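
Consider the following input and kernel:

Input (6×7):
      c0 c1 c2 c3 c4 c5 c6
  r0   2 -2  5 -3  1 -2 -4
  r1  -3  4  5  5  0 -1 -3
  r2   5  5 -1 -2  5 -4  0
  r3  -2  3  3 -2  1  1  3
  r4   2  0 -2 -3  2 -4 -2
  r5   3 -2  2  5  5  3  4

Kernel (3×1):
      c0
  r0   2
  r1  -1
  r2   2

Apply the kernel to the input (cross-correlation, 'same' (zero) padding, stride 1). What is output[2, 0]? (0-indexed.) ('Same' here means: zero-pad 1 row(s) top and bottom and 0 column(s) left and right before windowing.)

-15

The receptive field on the zero-padded input at this output position is [-3 / 5 / -2]. Elementwise product with the kernel and sum: -3·2 + 5·-1 + -2·2.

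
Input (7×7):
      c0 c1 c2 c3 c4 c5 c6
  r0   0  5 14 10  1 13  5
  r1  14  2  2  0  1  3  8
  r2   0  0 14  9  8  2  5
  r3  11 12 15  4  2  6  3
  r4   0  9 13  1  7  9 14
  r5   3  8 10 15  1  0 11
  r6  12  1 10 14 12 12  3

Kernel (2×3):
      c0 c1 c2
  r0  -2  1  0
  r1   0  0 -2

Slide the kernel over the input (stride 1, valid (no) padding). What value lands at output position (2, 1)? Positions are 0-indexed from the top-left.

6

The receptive field on the input at this output position is [0 14 9 / 12 15 4]. Elementwise product with the kernel and sum: 0·-2 + 14·1 + 4·-2.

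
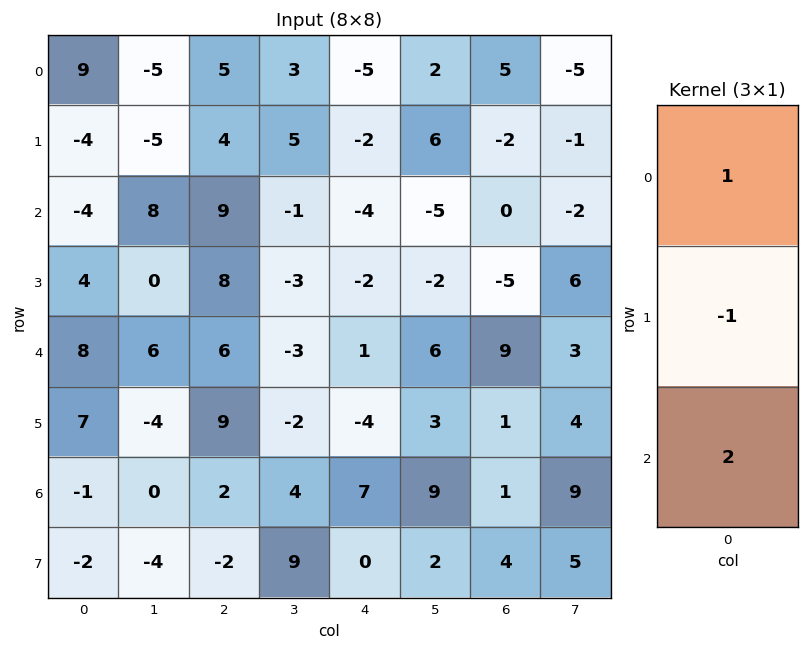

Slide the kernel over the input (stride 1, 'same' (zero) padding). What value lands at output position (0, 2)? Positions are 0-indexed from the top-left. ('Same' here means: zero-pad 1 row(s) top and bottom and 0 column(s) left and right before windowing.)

The receptive field on the zero-padded input at this output position is [0 / 5 / 4]. Elementwise product with the kernel and sum: 0·1 + 5·-1 + 4·2.

3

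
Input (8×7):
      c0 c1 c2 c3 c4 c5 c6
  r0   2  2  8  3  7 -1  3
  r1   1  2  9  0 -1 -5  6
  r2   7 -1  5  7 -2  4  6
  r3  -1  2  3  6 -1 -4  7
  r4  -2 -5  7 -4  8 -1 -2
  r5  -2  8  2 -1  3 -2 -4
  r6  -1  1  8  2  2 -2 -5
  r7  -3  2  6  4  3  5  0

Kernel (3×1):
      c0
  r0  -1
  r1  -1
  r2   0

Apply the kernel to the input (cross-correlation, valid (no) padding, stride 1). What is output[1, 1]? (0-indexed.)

The receptive field on the input at this output position is [2 / -1 / 2]. Elementwise product with the kernel and sum: 2·-1 + -1·-1.

-1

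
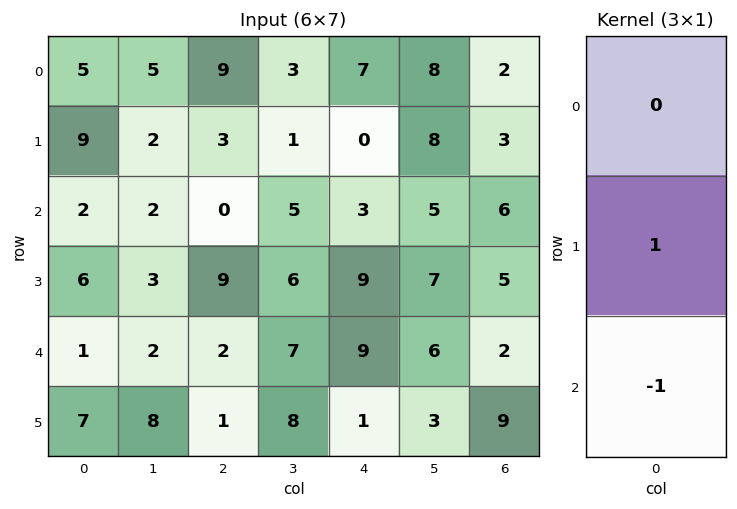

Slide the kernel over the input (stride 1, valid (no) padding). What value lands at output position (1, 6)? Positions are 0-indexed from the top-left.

The receptive field on the input at this output position is [3 / 6 / 5]. Elementwise product with the kernel and sum: 6·1 + 5·-1.

1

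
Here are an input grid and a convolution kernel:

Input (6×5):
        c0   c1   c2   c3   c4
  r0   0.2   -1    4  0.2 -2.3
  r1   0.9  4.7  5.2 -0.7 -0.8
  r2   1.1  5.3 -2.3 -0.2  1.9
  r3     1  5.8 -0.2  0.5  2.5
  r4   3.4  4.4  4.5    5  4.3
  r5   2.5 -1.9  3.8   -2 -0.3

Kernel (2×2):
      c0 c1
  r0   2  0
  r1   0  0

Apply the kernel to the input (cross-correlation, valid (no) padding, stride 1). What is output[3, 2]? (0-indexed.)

-0.4

The receptive field on the input at this output position is [-0.2 0.5 / 4.5 5]. Elementwise product with the kernel and sum: -0.2·2.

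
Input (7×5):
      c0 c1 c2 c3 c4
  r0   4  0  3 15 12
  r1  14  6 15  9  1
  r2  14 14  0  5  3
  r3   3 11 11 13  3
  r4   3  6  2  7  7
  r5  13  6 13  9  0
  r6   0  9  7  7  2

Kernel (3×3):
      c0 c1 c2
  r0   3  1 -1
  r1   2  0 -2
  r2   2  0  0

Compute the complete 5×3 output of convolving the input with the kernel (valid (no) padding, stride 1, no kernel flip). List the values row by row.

Output[0,0]: The receptive field on the input at this output position is [4 0 3 / 14 6 15 / 14 14 0]. Elementwise product with the kernel and sum: 4·3 + 0·1 + 3·-1 + 14·2 + 15·-2 + 14·2.

35 10 40
67 64 69
46 45 22
37 41 59
13 25 46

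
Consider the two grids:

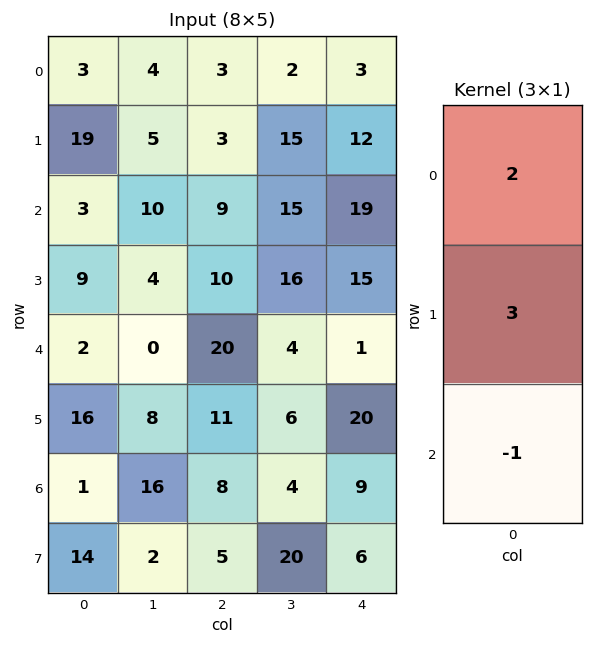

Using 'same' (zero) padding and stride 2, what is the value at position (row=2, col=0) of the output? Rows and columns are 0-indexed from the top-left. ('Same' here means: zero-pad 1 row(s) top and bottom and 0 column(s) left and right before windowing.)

The receptive field on the zero-padded input at this output position is [9 / 2 / 16]. Elementwise product with the kernel and sum: 9·2 + 2·3 + 16·-1.

8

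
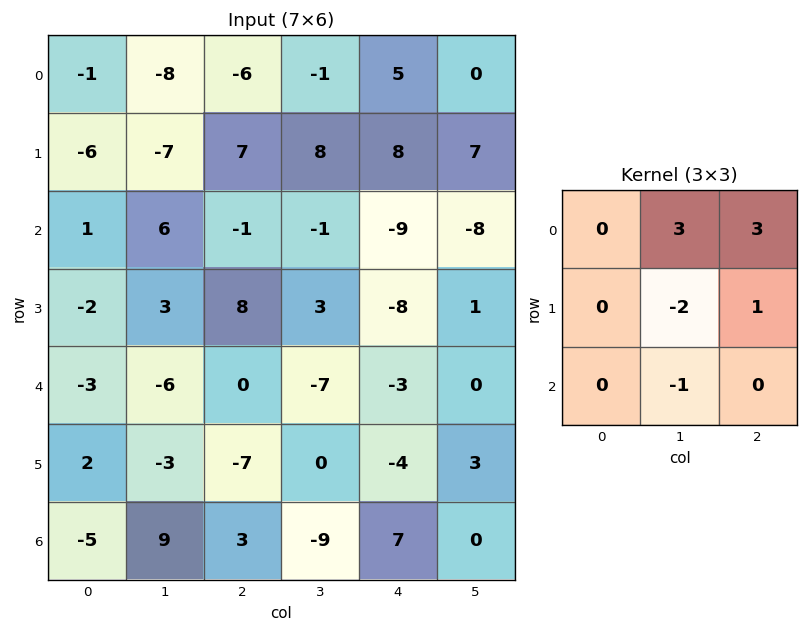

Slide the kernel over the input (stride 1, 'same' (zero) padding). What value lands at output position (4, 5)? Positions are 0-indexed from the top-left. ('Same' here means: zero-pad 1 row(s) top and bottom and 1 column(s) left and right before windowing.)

The receptive field on the zero-padded input at this output position is [-8 1 0 / -3 0 0 / -4 3 0]. Elementwise product with the kernel and sum: 1·3 + 0·3 + 0·-2 + 0·1 + 3·-1.

0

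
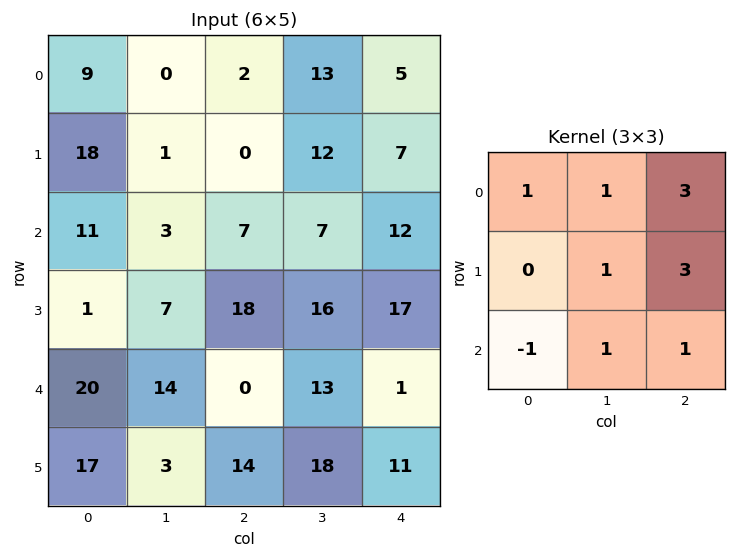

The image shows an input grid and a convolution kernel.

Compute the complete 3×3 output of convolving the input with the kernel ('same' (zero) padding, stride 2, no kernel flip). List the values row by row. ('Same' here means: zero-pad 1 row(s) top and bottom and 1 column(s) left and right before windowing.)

28 52 0
49 92 32
104 141 27

Output[0,0]: The receptive field on the zero-padded input at this output position is [0 0 0 / 0 9 0 / 0 18 1]. Elementwise product with the kernel and sum: 0·1 + 0·1 + 0·3 + 9·1 + 0·3 + 0·-1 + 18·1 + 1·1.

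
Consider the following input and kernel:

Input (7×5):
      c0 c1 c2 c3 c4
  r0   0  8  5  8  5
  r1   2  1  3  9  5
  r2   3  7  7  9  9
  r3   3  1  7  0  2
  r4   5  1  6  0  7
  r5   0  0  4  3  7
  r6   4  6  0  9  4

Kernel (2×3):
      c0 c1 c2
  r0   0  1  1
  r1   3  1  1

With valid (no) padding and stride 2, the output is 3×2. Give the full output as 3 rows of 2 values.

Output[0,0]: The receptive field on the input at this output position is [0 8 5 / 2 1 3]. Elementwise product with the kernel and sum: 8·1 + 5·1 + 2·3 + 1·1 + 3·1.

23 36
31 41
11 29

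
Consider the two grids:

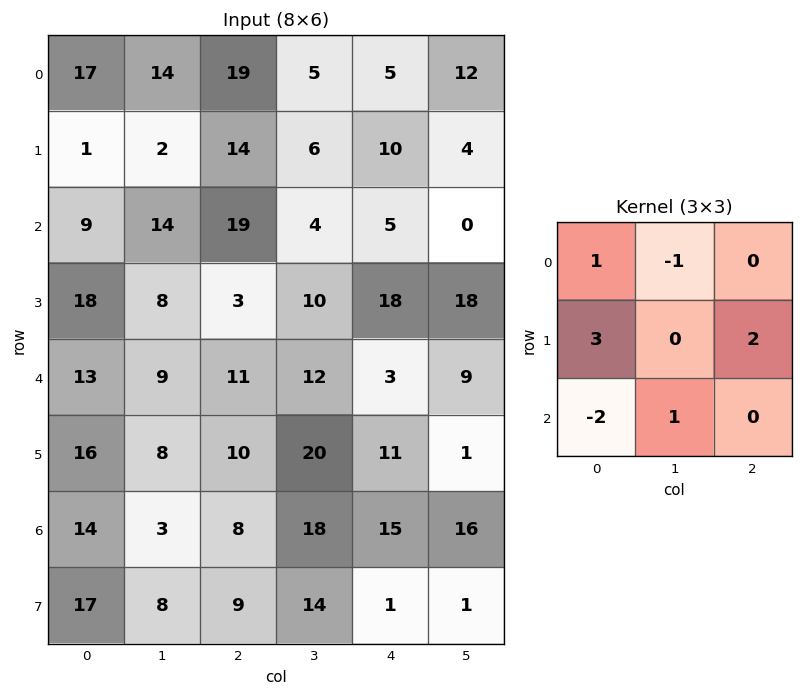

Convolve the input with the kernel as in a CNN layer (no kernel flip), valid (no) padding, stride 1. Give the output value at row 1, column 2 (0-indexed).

79

The receptive field on the input at this output position is [14 6 10 / 19 4 5 / 3 10 18]. Elementwise product with the kernel and sum: 14·1 + 6·-1 + 19·3 + 5·2 + 3·-2 + 10·1.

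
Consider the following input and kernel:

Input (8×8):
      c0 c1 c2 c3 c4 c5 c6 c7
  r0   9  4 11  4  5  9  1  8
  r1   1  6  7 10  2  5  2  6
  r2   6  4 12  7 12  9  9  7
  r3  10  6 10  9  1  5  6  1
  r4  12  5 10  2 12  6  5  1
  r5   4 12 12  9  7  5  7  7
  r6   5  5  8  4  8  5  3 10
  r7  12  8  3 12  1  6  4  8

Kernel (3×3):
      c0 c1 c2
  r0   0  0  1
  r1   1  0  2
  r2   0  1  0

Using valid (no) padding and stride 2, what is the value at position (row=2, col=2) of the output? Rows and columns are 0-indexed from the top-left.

31

The receptive field on the input at this output position is [12 6 5 / 7 5 7 / 8 5 3]. Elementwise product with the kernel and sum: 5·1 + 7·1 + 7·2 + 5·1.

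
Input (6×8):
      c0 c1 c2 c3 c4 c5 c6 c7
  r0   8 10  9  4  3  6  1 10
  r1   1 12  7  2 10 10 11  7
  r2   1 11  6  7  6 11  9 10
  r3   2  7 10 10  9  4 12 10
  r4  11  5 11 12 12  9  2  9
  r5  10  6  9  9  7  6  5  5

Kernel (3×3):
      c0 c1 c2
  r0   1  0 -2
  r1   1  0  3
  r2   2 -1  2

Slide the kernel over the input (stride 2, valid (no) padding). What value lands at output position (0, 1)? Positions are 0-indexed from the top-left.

57

The receptive field on the input at this output position is [9 4 3 / 7 2 10 / 6 7 6]. Elementwise product with the kernel and sum: 9·1 + 3·-2 + 7·1 + 10·3 + 6·2 + 7·-1 + 6·2.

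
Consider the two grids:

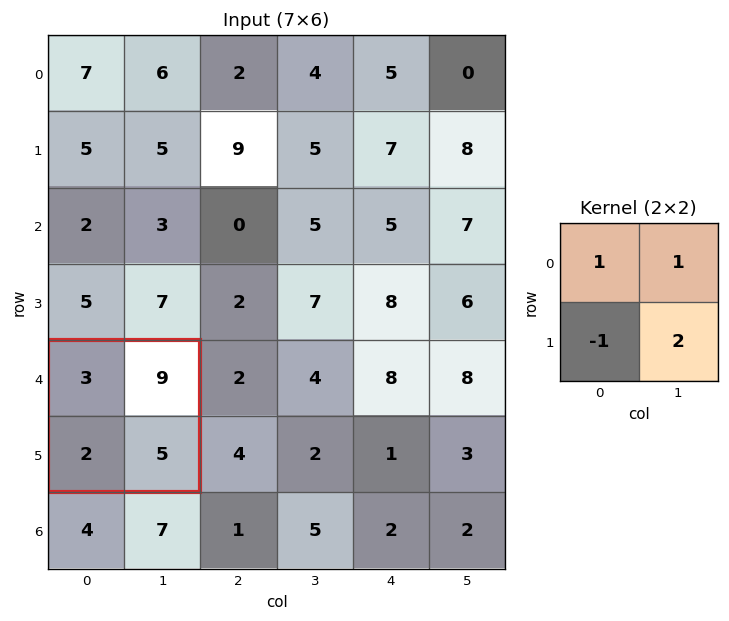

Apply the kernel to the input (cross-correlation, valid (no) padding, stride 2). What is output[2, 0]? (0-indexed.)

The receptive field on the input at this output position is [3 9 / 2 5]. Elementwise product with the kernel and sum: 3·1 + 9·1 + 2·-1 + 5·2.

20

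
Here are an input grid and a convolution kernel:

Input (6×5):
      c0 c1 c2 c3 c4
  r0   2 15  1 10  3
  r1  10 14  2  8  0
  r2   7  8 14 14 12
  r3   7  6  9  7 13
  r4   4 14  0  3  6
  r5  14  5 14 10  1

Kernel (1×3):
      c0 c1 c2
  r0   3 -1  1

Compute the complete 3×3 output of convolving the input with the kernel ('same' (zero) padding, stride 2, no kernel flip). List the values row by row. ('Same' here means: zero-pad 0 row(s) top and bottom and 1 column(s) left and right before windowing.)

Output[0,0]: The receptive field on the zero-padded input at this output position is [0 2 15]. Elementwise product with the kernel and sum: 0·3 + 2·-1 + 15·1.

13 54 27
1 24 30
10 45 3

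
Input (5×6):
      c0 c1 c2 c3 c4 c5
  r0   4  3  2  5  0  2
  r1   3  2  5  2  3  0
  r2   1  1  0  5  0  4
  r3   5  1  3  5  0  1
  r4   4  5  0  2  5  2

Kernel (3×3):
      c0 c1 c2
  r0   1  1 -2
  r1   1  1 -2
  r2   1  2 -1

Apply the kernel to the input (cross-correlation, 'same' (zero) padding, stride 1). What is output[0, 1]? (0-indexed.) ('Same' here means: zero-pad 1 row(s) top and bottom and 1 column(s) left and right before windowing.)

The receptive field on the zero-padded input at this output position is [0 0 0 / 4 3 2 / 3 2 5]. Elementwise product with the kernel and sum: 0·1 + 0·1 + 0·-2 + 4·1 + 3·1 + 2·-2 + 3·1 + 2·2 + 5·-1.

5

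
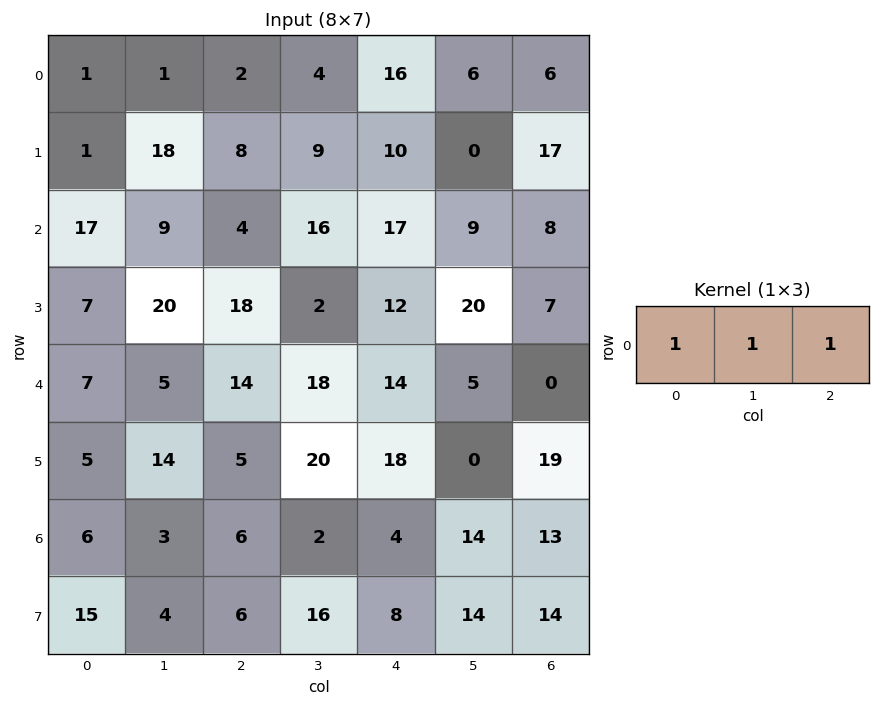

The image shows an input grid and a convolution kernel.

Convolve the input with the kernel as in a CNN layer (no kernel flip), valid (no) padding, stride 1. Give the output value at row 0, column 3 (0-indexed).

The receptive field on the input at this output position is [4 16 6]. Elementwise product with the kernel and sum: 4·1 + 16·1 + 6·1.

26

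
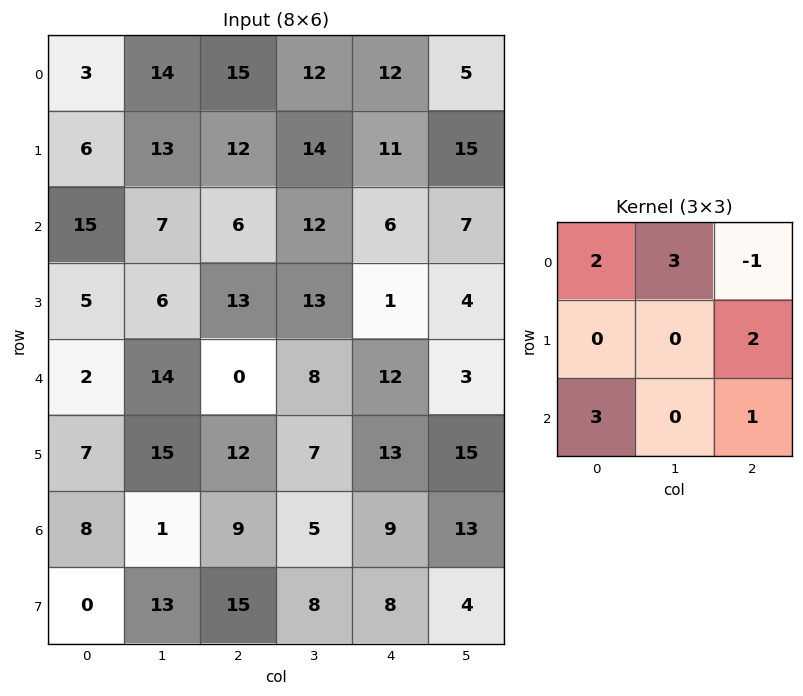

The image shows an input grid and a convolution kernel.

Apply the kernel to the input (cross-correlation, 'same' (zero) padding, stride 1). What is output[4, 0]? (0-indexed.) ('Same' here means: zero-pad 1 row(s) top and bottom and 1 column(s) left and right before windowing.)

The receptive field on the zero-padded input at this output position is [0 5 6 / 0 2 14 / 0 7 15]. Elementwise product with the kernel and sum: 0·2 + 5·3 + 6·-1 + 14·2 + 0·3 + 15·1.

52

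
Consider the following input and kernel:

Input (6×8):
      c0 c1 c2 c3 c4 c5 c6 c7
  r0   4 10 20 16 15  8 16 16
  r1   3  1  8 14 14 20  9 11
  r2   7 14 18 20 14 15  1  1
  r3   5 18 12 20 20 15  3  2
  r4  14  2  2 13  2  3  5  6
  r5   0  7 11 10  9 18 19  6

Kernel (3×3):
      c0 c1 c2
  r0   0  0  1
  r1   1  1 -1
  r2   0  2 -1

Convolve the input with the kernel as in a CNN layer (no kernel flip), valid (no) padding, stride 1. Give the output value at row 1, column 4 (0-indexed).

The receptive field on the input at this output position is [14 20 9 / 14 15 1 / 20 15 3]. Elementwise product with the kernel and sum: 9·1 + 14·1 + 15·1 + 1·-1 + 15·2 + 3·-1.

64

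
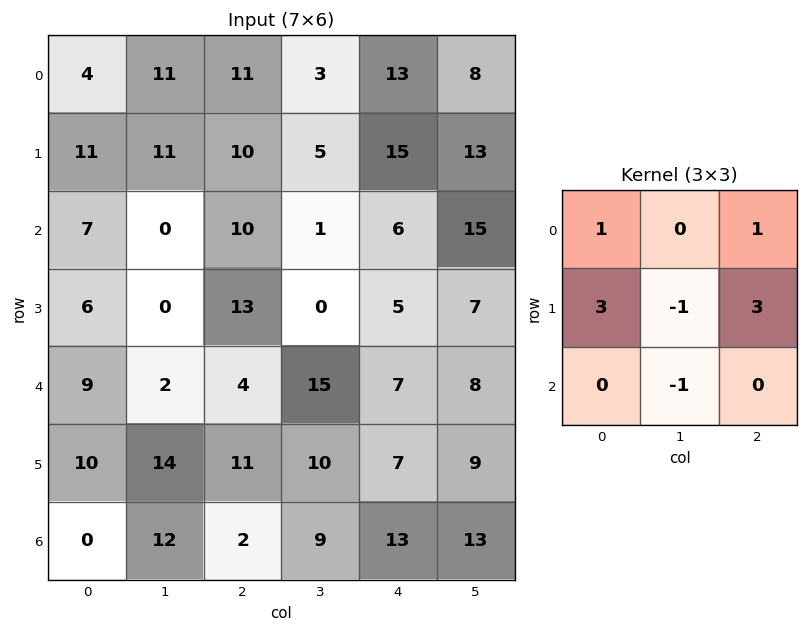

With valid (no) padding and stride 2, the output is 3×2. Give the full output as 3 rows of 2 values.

Output[0,0]: The receptive field on the input at this output position is [4 11 11 / 11 11 10 / 7 0 10]. Elementwise product with the kernel and sum: 4·1 + 11·1 + 11·3 + 11·-1 + 10·3 + 0·-1.
Output[0,1]: The receptive field on the input at this output position is [11 3 13 / 10 5 15 / 10 1 6]. Elementwise product with the kernel and sum: 11·1 + 13·1 + 10·3 + 5·-1 + 15·3 + 1·-1.

67 93
72 55
50 46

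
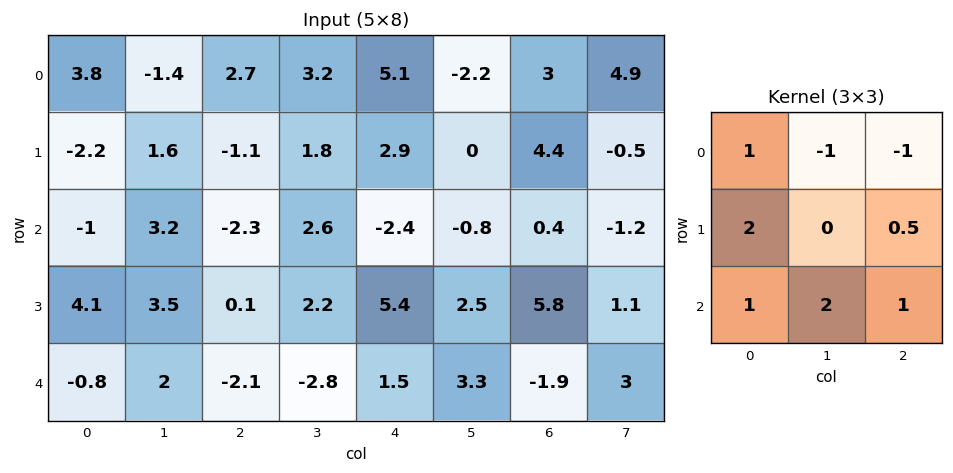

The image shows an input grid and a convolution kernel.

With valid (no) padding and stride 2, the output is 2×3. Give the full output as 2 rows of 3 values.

0.65 -5.85 8.7
7.45 -5.8 17.9

Output[0,0]: The receptive field on the input at this output position is [3.8 -1.4 2.7 / -2.2 1.6 -1.1 / -1 3.2 -2.3]. Elementwise product with the kernel and sum: 3.8·1 + -1.4·-1 + 2.7·-1 + -2.2·2 + -1.1·0.5 + -1·1 + 3.2·2 + -2.3·1.
Output[0,1]: The receptive field on the input at this output position is [2.7 3.2 5.1 / -1.1 1.8 2.9 / -2.3 2.6 -2.4]. Elementwise product with the kernel and sum: 2.7·1 + 3.2·-1 + 5.1·-1 + -1.1·2 + 2.9·0.5 + -2.3·1 + 2.6·2 + -2.4·1.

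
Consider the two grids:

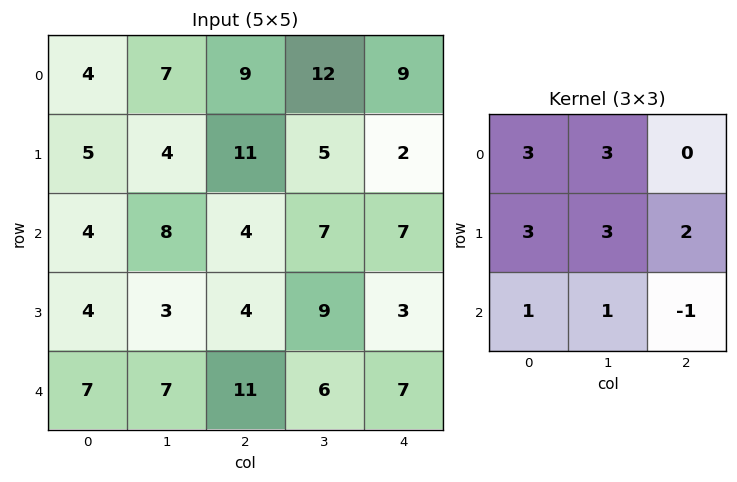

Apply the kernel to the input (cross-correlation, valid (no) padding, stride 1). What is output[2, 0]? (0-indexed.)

The receptive field on the input at this output position is [4 8 4 / 4 3 4 / 7 7 11]. Elementwise product with the kernel and sum: 4·3 + 8·3 + 4·3 + 3·3 + 4·2 + 7·1 + 7·1 + 11·-1.

68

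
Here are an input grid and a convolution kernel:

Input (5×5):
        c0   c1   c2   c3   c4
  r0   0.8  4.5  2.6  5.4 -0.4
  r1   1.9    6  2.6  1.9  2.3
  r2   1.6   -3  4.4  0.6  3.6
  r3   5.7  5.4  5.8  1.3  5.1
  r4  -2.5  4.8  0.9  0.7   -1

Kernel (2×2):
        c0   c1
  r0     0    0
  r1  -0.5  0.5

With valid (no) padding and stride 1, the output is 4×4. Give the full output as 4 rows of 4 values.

Output[0,0]: The receptive field on the input at this output position is [0.8 4.5 / 1.9 6]. Elementwise product with the kernel and sum: 1.9·-0.5 + 6·0.5.
Output[0,1]: The receptive field on the input at this output position is [4.5 2.6 / 6 2.6]. Elementwise product with the kernel and sum: 6·-0.5 + 2.6·0.5.

2.05 -1.7 -0.35 0.2
-2.3 3.7 -1.9 1.5
-0.15 0.2 -2.25 1.9
3.65 -1.95 -0.1 -0.85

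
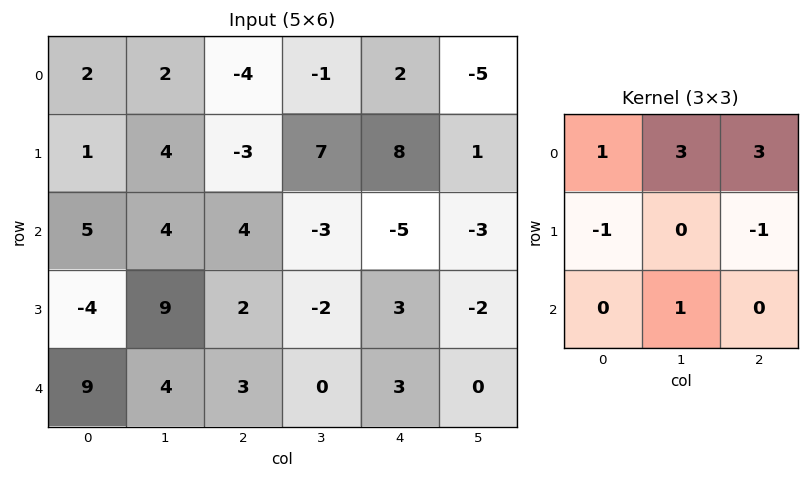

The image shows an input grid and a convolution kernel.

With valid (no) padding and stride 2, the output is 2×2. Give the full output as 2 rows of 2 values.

2 -9
35 -25

Output[0,0]: The receptive field on the input at this output position is [2 2 -4 / 1 4 -3 / 5 4 4]. Elementwise product with the kernel and sum: 2·1 + 2·3 + -4·3 + 1·-1 + -3·-1 + 4·1.
Output[0,1]: The receptive field on the input at this output position is [-4 -1 2 / -3 7 8 / 4 -3 -5]. Elementwise product with the kernel and sum: -4·1 + -1·3 + 2·3 + -3·-1 + 8·-1 + -3·1.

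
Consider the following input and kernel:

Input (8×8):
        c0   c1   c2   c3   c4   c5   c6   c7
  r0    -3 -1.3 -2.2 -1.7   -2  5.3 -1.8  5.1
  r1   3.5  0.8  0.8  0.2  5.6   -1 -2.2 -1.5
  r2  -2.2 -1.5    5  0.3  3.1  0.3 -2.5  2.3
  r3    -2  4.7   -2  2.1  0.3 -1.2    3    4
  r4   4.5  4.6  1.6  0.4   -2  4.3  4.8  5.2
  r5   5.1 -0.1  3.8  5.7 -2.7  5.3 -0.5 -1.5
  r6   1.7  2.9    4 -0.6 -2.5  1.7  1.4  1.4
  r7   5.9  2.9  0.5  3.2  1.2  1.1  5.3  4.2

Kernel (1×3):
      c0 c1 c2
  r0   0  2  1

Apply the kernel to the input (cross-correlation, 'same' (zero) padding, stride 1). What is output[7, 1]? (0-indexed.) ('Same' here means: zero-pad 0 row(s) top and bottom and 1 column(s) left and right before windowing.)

6.3

The receptive field on the zero-padded input at this output position is [5.9 2.9 0.5]. Elementwise product with the kernel and sum: 2.9·2 + 0.5·1.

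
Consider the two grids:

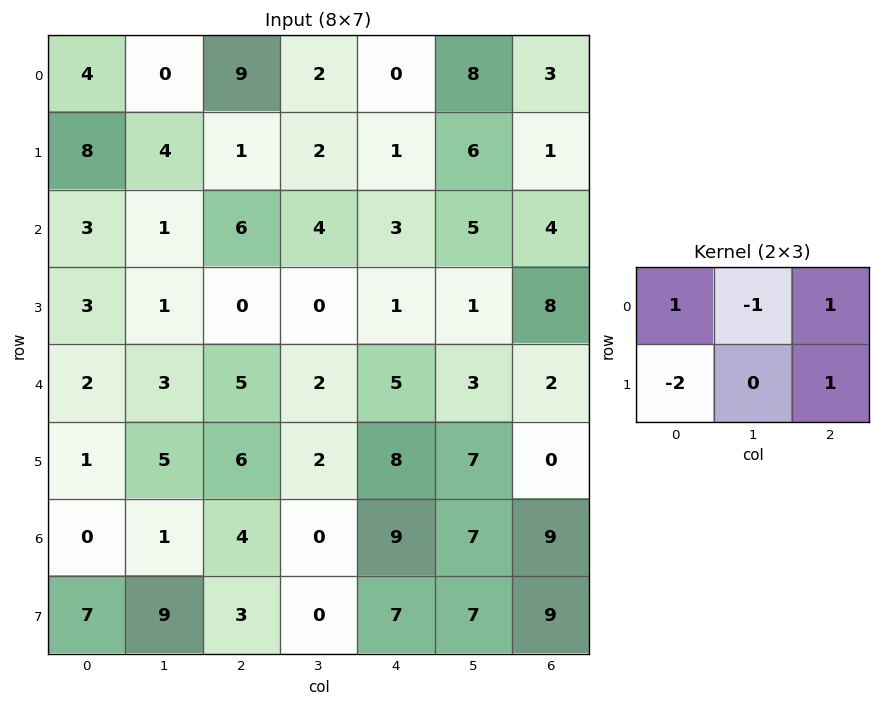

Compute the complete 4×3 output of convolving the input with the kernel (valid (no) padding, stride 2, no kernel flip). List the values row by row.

-2 6 -6
2 6 8
8 4 -12
-8 14 6

Output[0,0]: The receptive field on the input at this output position is [4 0 9 / 8 4 1]. Elementwise product with the kernel and sum: 4·1 + 0·-1 + 9·1 + 8·-2 + 1·1.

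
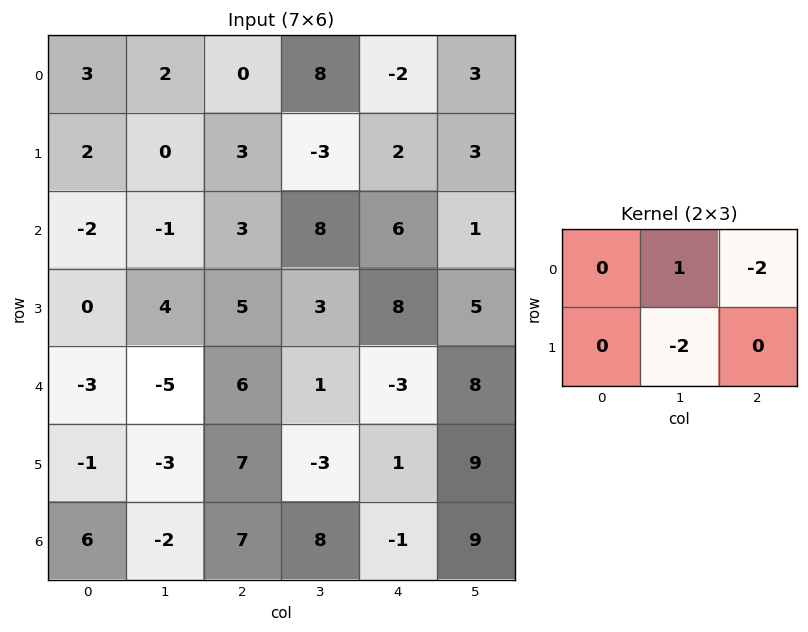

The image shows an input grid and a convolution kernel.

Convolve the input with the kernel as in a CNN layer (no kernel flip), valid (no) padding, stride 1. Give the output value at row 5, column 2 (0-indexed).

-21

The receptive field on the input at this output position is [7 -3 1 / 7 8 -1]. Elementwise product with the kernel and sum: -3·1 + 1·-2 + 8·-2.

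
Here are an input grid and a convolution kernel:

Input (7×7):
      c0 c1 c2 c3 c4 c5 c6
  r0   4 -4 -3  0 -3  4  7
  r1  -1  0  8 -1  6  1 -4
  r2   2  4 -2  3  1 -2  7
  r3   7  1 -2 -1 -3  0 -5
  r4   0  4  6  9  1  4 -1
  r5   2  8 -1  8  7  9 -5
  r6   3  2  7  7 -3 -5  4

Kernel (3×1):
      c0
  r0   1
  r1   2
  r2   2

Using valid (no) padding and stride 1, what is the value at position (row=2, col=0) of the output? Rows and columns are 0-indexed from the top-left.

The receptive field on the input at this output position is [2 / 7 / 0]. Elementwise product with the kernel and sum: 2·1 + 7·2 + 0·2.

16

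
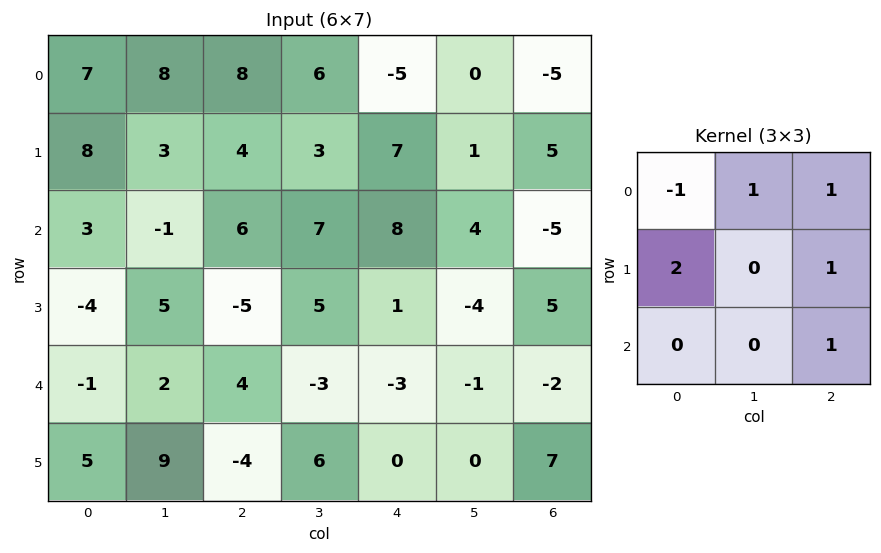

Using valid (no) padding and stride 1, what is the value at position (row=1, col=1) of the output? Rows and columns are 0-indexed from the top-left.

The receptive field on the input at this output position is [3 4 3 / -1 6 7 / 5 -5 5]. Elementwise product with the kernel and sum: 3·-1 + 4·1 + 3·1 + -1·2 + 7·1 + 5·1.

14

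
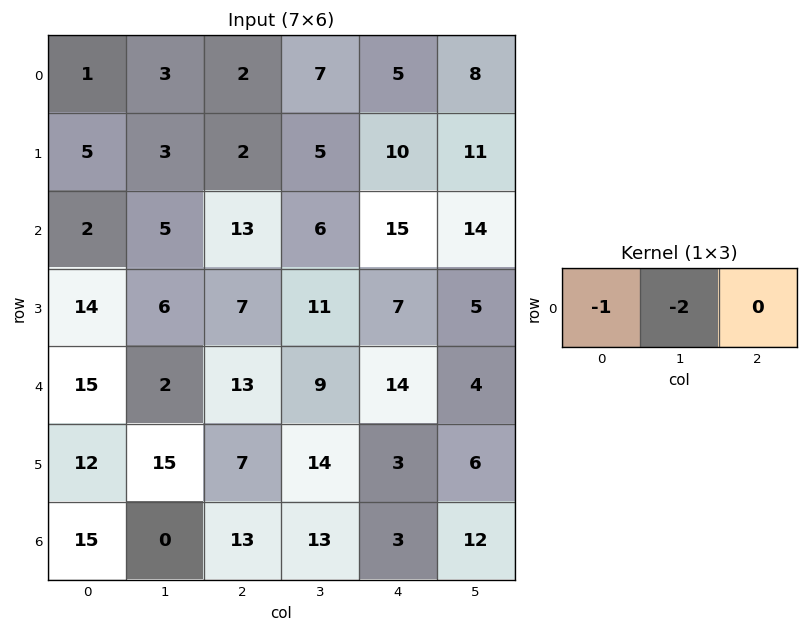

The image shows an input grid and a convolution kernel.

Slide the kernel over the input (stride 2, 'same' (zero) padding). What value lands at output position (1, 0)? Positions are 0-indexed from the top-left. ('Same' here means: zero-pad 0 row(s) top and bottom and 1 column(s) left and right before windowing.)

The receptive field on the zero-padded input at this output position is [0 2 5]. Elementwise product with the kernel and sum: 0·-1 + 2·-2.

-4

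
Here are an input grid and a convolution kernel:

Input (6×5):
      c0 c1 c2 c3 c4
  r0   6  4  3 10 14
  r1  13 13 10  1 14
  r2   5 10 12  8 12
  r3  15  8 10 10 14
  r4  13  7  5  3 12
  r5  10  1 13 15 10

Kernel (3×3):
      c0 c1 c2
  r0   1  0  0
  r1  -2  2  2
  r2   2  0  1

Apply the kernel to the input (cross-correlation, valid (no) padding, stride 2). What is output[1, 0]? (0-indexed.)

42

The receptive field on the input at this output position is [5 10 12 / 15 8 10 / 13 7 5]. Elementwise product with the kernel and sum: 5·1 + 15·-2 + 8·2 + 10·2 + 13·2 + 5·1.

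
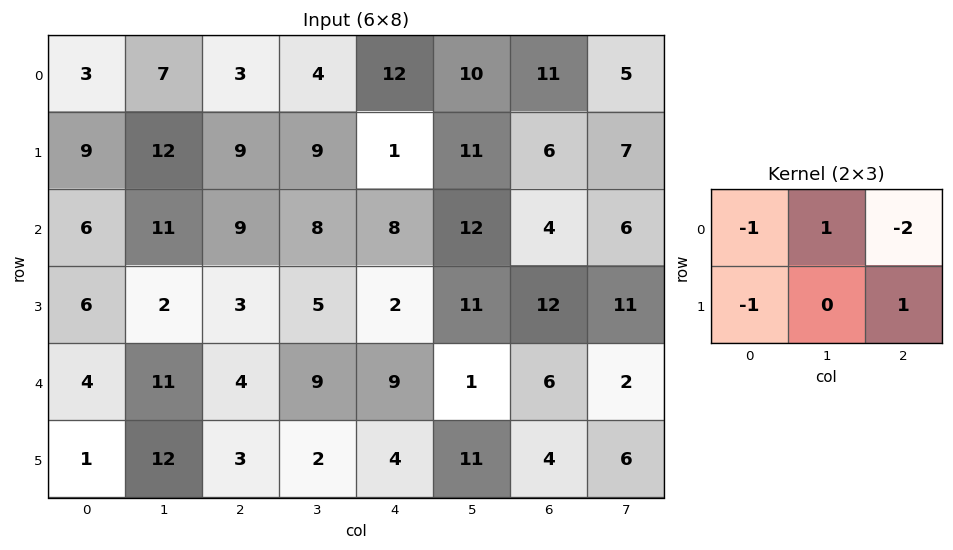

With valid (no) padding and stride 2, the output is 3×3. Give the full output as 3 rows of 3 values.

Output[0,0]: The receptive field on the input at this output position is [3 7 3 / 9 12 9]. Elementwise product with the kernel and sum: 3·-1 + 7·1 + 3·-2 + 9·-1 + 9·1.

-2 -31 -19
-16 -18 6
1 -12 -20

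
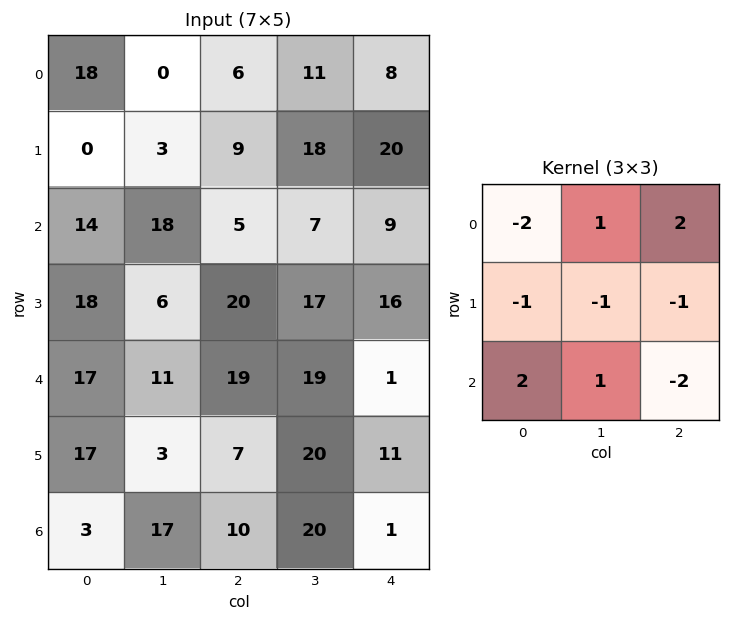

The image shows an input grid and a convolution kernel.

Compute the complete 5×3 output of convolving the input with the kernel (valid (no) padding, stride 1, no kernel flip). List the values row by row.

0 25 -33
-14 7 44
-37 -57 17
-14 -34 -18
-9 9 -17

Output[0,0]: The receptive field on the input at this output position is [18 0 6 / 0 3 9 / 14 18 5]. Elementwise product with the kernel and sum: 18·-2 + 0·1 + 6·2 + 0·-1 + 3·-1 + 9·-1 + 14·2 + 18·1 + 5·-2.
Output[0,1]: The receptive field on the input at this output position is [0 6 11 / 3 9 18 / 18 5 7]. Elementwise product with the kernel and sum: 0·-2 + 6·1 + 11·2 + 3·-1 + 9·-1 + 18·-1 + 18·2 + 5·1 + 7·-2.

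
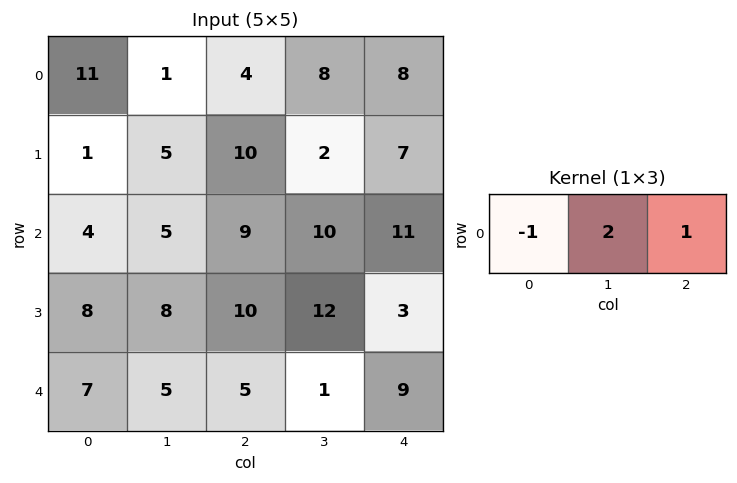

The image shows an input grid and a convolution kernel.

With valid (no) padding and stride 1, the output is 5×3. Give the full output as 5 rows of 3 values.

Output[0,0]: The receptive field on the input at this output position is [11 1 4]. Elementwise product with the kernel and sum: 11·-1 + 1·2 + 4·1.

-5 15 20
19 17 1
15 23 22
18 24 17
8 6 6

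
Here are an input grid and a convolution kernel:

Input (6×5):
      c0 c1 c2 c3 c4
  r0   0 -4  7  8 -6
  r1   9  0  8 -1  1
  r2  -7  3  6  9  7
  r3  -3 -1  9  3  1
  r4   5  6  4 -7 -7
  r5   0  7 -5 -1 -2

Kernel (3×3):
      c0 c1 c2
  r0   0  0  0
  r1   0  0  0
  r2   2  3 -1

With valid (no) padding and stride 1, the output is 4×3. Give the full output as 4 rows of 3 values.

Output[0,0]: The receptive field on the input at this output position is [0 -4 7 / 9 0 8 / -7 3 6]. Elementwise product with the kernel and sum: -7·2 + 3·3 + 6·-1.
Output[0,1]: The receptive field on the input at this output position is [-4 7 8 / 0 8 -1 / 3 6 9]. Elementwise product with the kernel and sum: 3·2 + 6·3 + 9·-1.

-11 15 32
-18 22 26
24 31 -6
26 0 -11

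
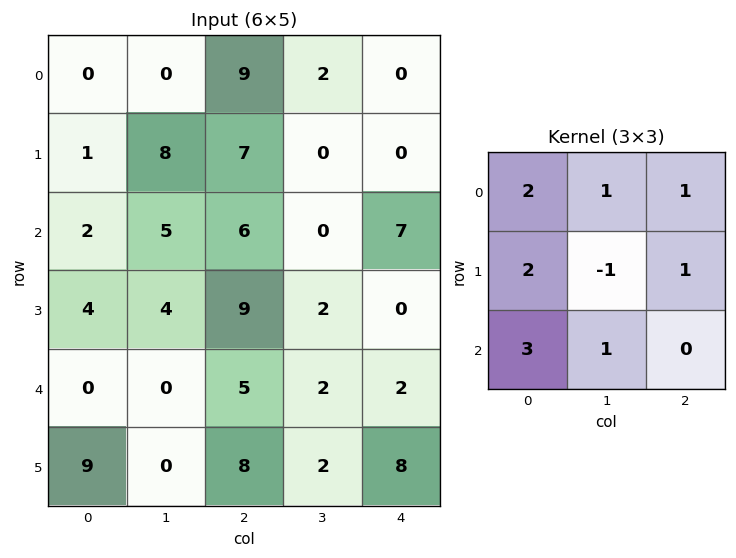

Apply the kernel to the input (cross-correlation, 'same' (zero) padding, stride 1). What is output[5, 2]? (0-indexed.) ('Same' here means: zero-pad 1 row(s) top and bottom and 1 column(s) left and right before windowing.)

1

The receptive field on the zero-padded input at this output position is [0 5 2 / 0 8 2 / 0 0 0]. Elementwise product with the kernel and sum: 0·2 + 5·1 + 2·1 + 0·2 + 8·-1 + 2·1 + 0·3 + 0·1.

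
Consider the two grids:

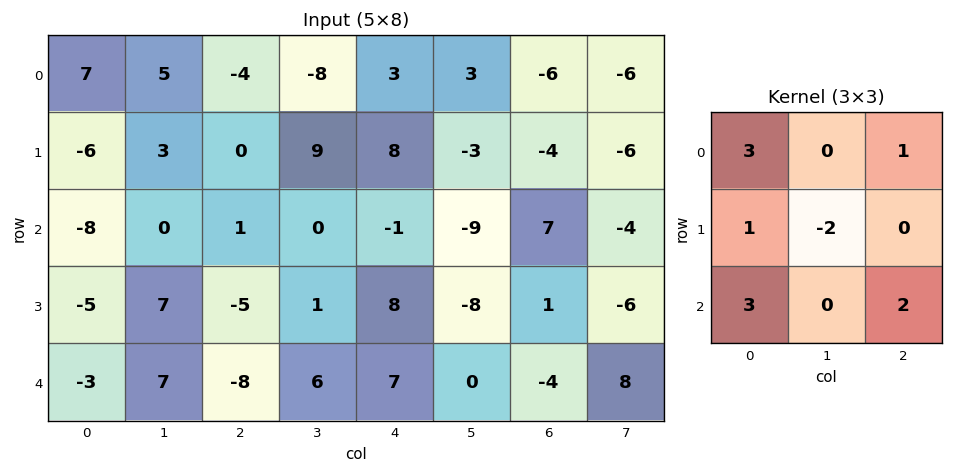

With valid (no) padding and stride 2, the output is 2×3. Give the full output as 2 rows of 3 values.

-17 -26 28
-67 -15 41

Output[0,0]: The receptive field on the input at this output position is [7 5 -4 / -6 3 0 / -8 0 1]. Elementwise product with the kernel and sum: 7·3 + -4·1 + -6·1 + 3·-2 + -8·3 + 1·2.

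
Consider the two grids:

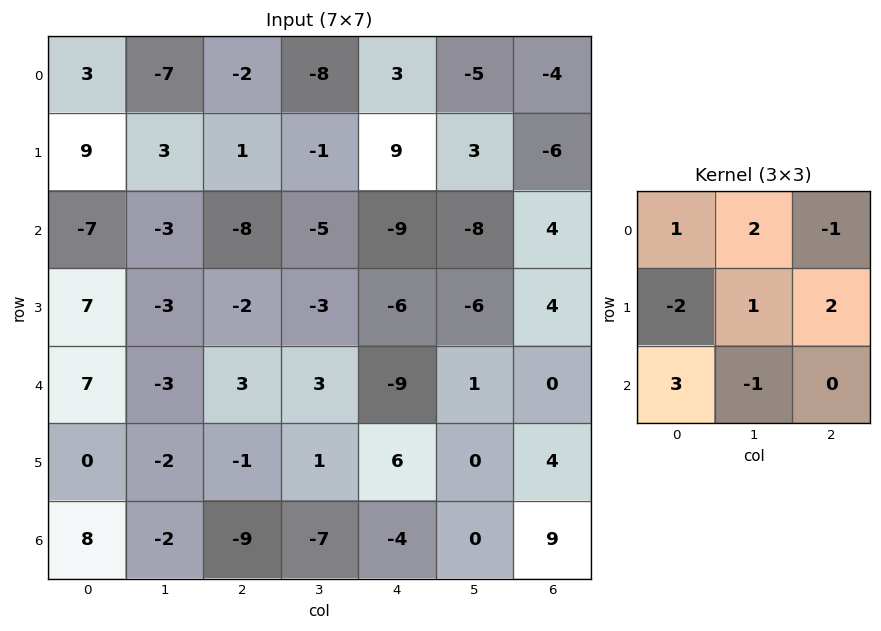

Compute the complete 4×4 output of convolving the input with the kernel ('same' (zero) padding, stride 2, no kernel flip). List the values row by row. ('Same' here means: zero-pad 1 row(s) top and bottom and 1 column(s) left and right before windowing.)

Output[0,0]: The receptive field on the zero-padded input at this output position is [0 0 0 / 0 3 -7 / 0 9 3]. Elementwise product with the kernel and sum: 0·1 + 0·2 + 0·-1 + 0·-2 + 3·1 + -7·2 + 0·3 + 9·-1.
Output[0,1]: The receptive field on the zero-padded input at this output position is [0 0 0 / -7 -2 -8 / 3 1 -1]. Elementwise product with the kernel and sum: 0·1 + 0·2 + 0·-1 + -7·-2 + -2·1 + -8·2 + 3·3 + 1·-1.

-20 4 -3 21
-5 -13 -4 -11
18 6 -25 -4
6 -24 23 17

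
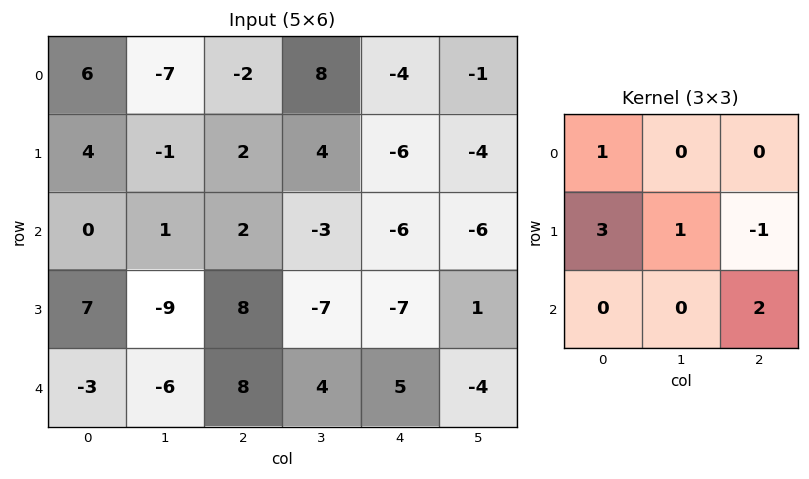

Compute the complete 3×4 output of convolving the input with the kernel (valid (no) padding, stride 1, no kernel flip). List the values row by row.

19 -18 2 6
19 -7 -3 -3
20 -3 36 -40

Output[0,0]: The receptive field on the input at this output position is [6 -7 -2 / 4 -1 2 / 0 1 2]. Elementwise product with the kernel and sum: 6·1 + 4·3 + -1·1 + 2·-1 + 2·2.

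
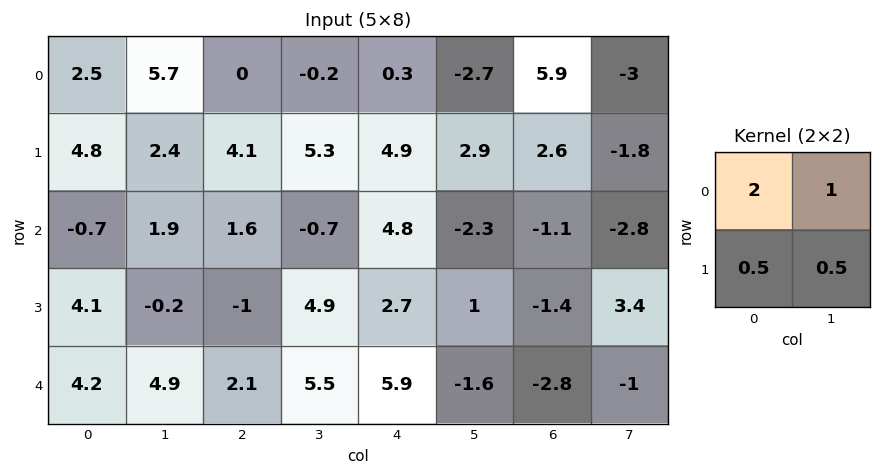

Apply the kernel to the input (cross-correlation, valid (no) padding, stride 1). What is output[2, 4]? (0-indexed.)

The receptive field on the input at this output position is [4.8 -2.3 / 2.7 1]. Elementwise product with the kernel and sum: 4.8·2 + -2.3·1 + 2.7·0.5 + 1·0.5.

9.15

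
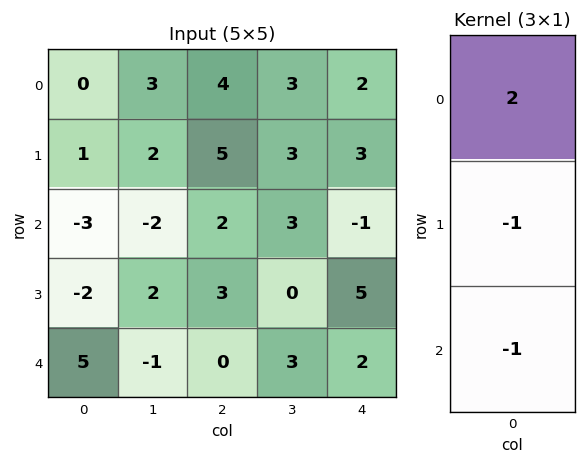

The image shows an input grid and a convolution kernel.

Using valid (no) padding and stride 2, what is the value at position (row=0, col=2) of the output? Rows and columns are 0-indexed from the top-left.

The receptive field on the input at this output position is [2 / 3 / -1]. Elementwise product with the kernel and sum: 2·2 + 3·-1 + -1·-1.

2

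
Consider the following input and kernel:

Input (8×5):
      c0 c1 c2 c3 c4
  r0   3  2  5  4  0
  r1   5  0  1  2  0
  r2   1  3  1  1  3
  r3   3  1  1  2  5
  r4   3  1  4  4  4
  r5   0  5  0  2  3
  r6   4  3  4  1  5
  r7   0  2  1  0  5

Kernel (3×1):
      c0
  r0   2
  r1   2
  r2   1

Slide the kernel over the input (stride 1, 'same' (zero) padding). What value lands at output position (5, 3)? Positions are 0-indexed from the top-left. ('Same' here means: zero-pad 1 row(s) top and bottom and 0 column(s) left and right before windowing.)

13

The receptive field on the zero-padded input at this output position is [4 / 2 / 1]. Elementwise product with the kernel and sum: 4·2 + 2·2 + 1·1.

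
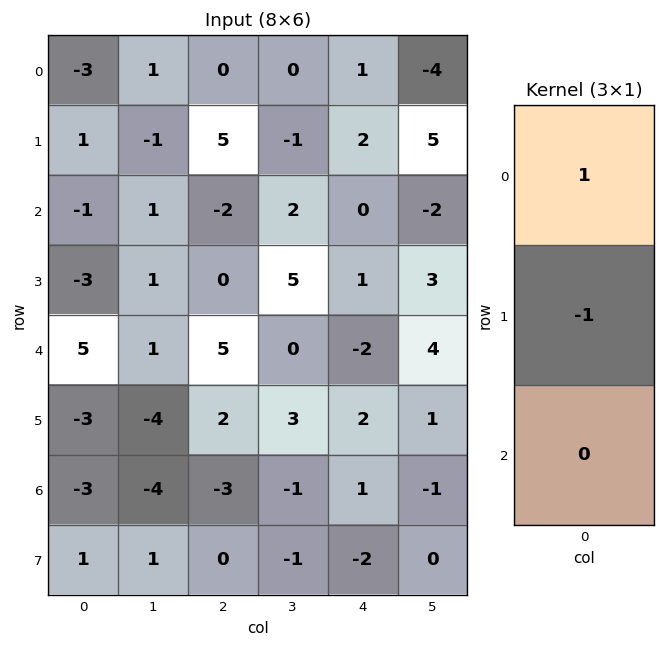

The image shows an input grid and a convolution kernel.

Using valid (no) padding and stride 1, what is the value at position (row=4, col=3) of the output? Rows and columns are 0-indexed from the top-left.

-3

The receptive field on the input at this output position is [0 / 3 / -1]. Elementwise product with the kernel and sum: 0·1 + 3·-1.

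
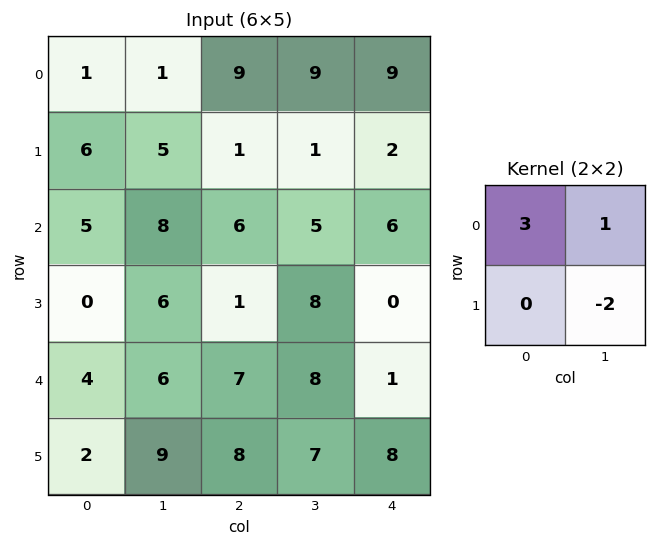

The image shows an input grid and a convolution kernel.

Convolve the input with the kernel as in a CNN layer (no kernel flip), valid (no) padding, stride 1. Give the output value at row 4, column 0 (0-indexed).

0

The receptive field on the input at this output position is [4 6 / 2 9]. Elementwise product with the kernel and sum: 4·3 + 6·1 + 9·-2.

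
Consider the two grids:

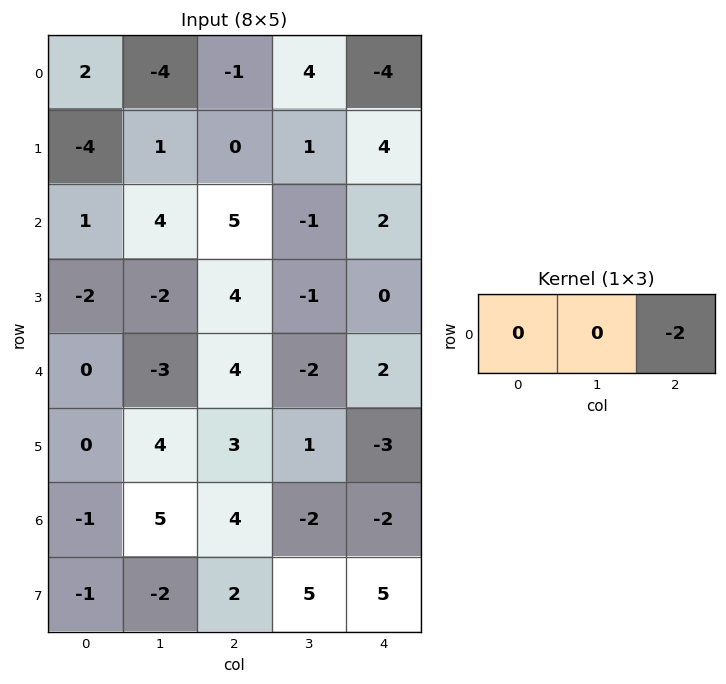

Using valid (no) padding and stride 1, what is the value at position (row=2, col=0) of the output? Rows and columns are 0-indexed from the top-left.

The receptive field on the input at this output position is [1 4 5]. Elementwise product with the kernel and sum: 5·-2.

-10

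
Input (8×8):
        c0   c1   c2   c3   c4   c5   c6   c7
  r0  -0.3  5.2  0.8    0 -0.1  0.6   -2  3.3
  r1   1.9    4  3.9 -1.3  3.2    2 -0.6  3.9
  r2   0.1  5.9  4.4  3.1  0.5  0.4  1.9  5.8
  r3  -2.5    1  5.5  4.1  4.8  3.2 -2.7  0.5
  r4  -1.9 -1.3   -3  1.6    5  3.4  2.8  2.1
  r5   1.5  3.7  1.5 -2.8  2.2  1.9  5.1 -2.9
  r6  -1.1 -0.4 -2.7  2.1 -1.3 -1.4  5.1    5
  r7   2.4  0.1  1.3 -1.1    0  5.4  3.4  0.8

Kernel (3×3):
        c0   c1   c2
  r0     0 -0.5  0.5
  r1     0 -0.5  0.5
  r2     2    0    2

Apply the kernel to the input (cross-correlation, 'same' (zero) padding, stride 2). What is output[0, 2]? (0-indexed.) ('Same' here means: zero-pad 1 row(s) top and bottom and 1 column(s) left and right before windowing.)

1.75

The receptive field on the zero-padded input at this output position is [0 0 0 / 0 -0.1 0.6 / -1.3 3.2 2]. Elementwise product with the kernel and sum: 0·-0.5 + 0·0.5 + -0.1·-0.5 + 0.6·0.5 + -1.3·2 + 2·2.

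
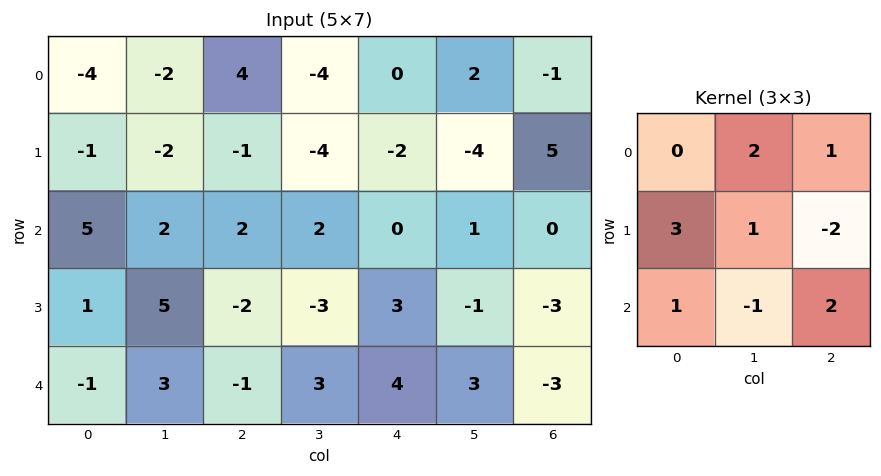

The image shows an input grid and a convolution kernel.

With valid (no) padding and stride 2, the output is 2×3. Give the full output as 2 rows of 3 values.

Output[0,0]: The receptive field on the input at this output position is [-4 -2 4 / -1 -2 -1 / 5 2 2]. Elementwise product with the kernel and sum: -2·2 + 4·1 + -1·3 + -2·1 + -1·-2 + 5·1 + 2·-1 + 2·2.

4 -11 -18
12 -7 11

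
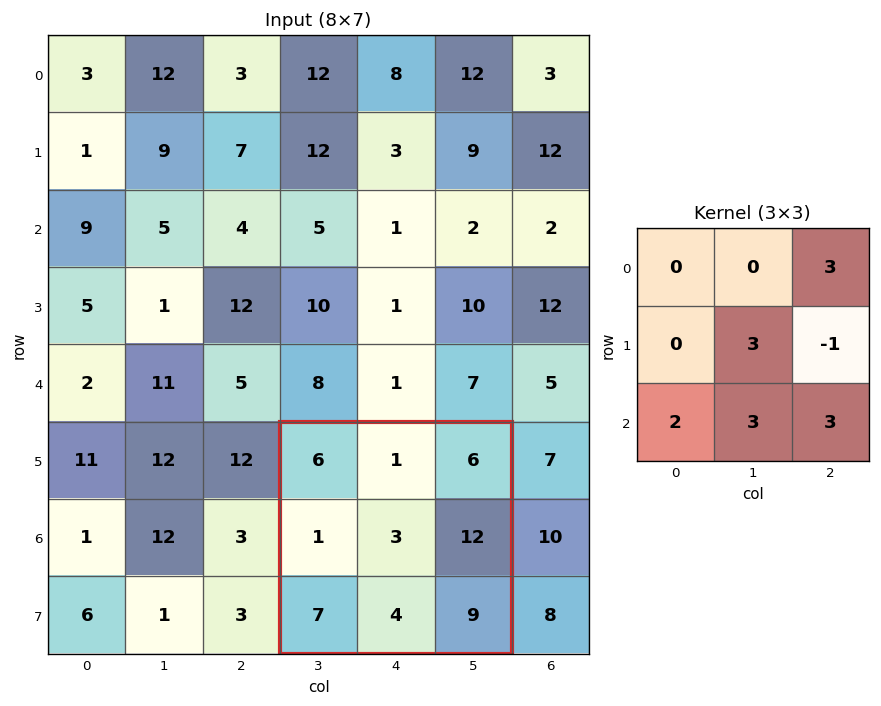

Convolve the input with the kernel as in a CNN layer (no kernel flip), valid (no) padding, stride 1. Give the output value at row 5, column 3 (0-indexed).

The receptive field on the input at this output position is [6 1 6 / 1 3 12 / 7 4 9]. Elementwise product with the kernel and sum: 6·3 + 3·3 + 12·-1 + 7·2 + 4·3 + 9·3.

68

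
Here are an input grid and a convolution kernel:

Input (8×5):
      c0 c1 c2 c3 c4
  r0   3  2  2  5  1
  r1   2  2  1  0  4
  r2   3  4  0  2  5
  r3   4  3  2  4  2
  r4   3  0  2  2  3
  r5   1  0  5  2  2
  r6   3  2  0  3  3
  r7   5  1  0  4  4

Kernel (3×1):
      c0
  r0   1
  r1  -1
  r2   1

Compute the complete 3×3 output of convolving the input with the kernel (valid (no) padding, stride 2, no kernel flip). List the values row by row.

4 1 2
2 0 6
5 -3 4

Output[0,0]: The receptive field on the input at this output position is [3 / 2 / 3]. Elementwise product with the kernel and sum: 3·1 + 2·-1 + 3·1.
Output[0,1]: The receptive field on the input at this output position is [2 / 1 / 0]. Elementwise product with the kernel and sum: 2·1 + 1·-1 + 0·1.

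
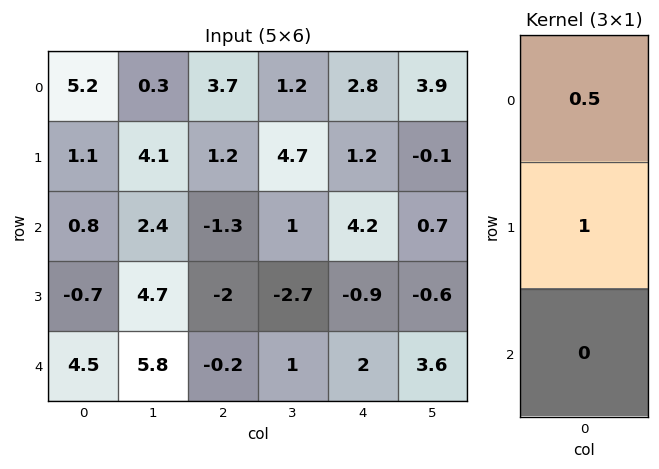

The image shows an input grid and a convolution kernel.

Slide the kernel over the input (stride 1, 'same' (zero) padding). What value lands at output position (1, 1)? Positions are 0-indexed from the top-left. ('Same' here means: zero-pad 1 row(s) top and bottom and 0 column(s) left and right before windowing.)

The receptive field on the zero-padded input at this output position is [0.3 / 4.1 / 2.4]. Elementwise product with the kernel and sum: 0.3·0.5 + 4.1·1.

4.25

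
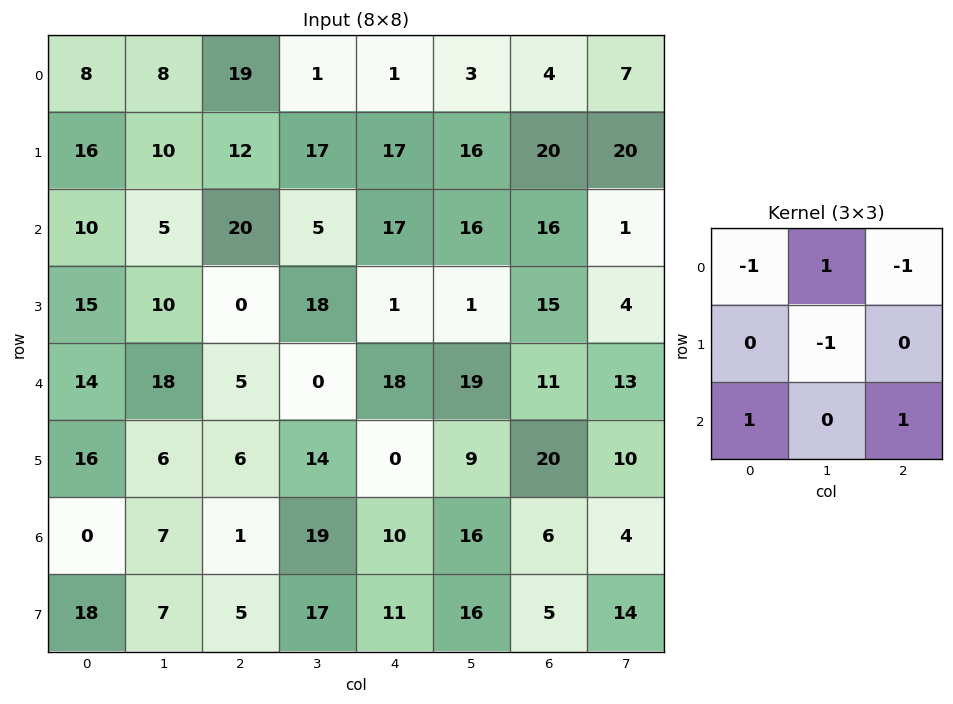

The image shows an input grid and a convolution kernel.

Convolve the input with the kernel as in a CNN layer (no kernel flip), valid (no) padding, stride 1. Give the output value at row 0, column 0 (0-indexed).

The receptive field on the input at this output position is [8 8 19 / 16 10 12 / 10 5 20]. Elementwise product with the kernel and sum: 8·-1 + 8·1 + 19·-1 + 10·-1 + 10·1 + 20·1.

1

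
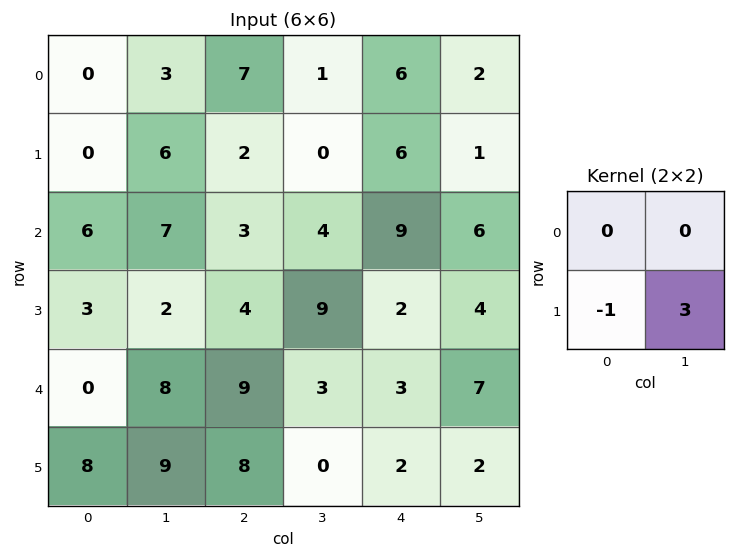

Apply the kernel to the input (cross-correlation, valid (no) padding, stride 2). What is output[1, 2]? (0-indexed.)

The receptive field on the input at this output position is [9 6 / 2 4]. Elementwise product with the kernel and sum: 2·-1 + 4·3.

10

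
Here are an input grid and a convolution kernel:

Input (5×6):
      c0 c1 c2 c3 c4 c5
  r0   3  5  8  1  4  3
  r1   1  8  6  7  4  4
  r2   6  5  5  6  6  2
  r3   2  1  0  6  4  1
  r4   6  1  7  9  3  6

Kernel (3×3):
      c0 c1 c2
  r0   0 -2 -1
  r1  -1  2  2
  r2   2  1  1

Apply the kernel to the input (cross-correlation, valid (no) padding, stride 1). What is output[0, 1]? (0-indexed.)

The receptive field on the input at this output position is [5 8 1 / 8 6 7 / 5 5 6]. Elementwise product with the kernel and sum: 8·-2 + 1·-1 + 8·-1 + 6·2 + 7·2 + 5·2 + 5·1 + 6·1.

22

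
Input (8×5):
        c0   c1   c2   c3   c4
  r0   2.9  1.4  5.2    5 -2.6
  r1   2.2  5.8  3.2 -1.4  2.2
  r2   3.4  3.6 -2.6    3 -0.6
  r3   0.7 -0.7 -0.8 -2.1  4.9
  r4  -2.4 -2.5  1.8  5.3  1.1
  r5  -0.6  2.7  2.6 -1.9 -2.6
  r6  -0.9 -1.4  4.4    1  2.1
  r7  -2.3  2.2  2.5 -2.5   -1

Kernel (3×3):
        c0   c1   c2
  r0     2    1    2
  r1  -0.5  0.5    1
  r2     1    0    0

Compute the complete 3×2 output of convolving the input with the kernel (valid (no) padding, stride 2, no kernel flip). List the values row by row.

26 7.5
1.3 2.65
-0.35 10.65

Output[0,0]: The receptive field on the input at this output position is [2.9 1.4 5.2 / 2.2 5.8 3.2 / 3.4 3.6 -2.6]. Elementwise product with the kernel and sum: 2.9·2 + 1.4·1 + 5.2·2 + 2.2·-0.5 + 5.8·0.5 + 3.2·1 + 3.4·1.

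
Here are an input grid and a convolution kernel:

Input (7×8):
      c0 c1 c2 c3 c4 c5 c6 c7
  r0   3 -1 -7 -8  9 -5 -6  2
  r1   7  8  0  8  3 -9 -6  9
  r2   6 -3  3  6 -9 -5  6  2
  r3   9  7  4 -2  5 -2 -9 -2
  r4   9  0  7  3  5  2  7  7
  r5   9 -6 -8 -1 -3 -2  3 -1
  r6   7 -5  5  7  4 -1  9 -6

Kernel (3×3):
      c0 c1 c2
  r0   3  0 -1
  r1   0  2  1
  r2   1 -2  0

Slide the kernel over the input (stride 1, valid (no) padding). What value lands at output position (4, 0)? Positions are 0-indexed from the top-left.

The receptive field on the input at this output position is [9 0 7 / 9 -6 -8 / 7 -5 5]. Elementwise product with the kernel and sum: 9·3 + 7·-1 + -6·2 + -8·1 + 7·1 + -5·-2.

17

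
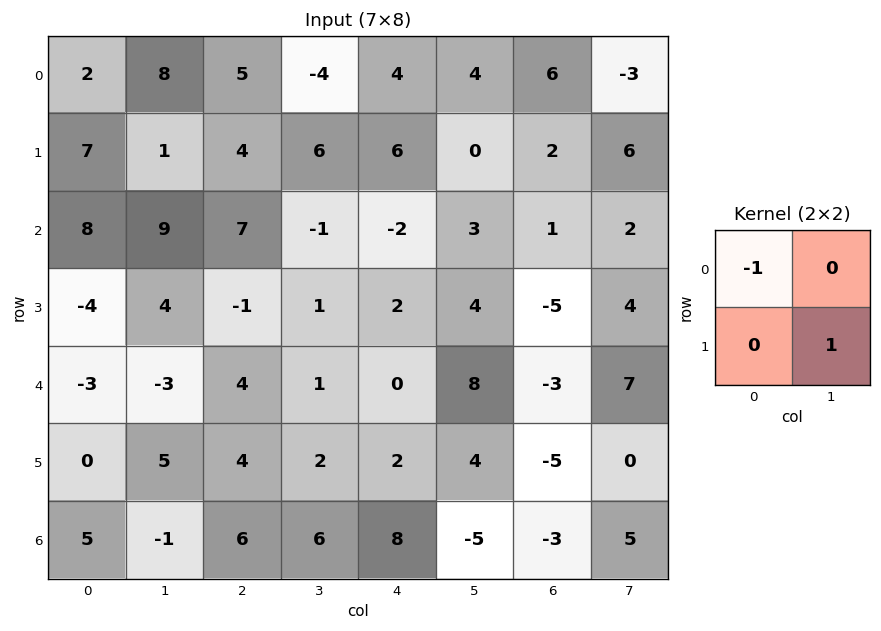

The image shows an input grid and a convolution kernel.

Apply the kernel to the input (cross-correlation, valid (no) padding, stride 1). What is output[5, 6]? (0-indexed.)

The receptive field on the input at this output position is [-5 0 / -3 5]. Elementwise product with the kernel and sum: -5·-1 + 5·1.

10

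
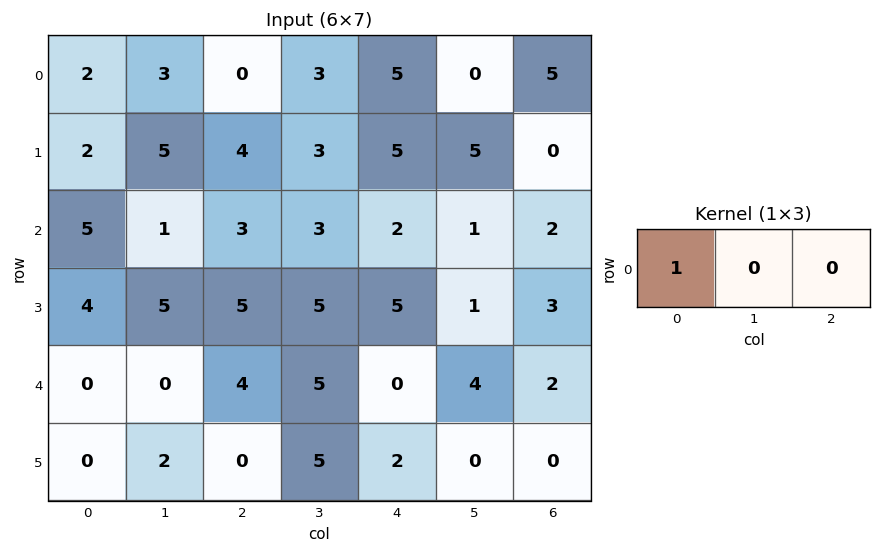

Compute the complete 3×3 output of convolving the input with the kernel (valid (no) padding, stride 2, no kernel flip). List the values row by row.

2 0 5
5 3 2
0 4 0

Output[0,0]: The receptive field on the input at this output position is [2 3 0]. Elementwise product with the kernel and sum: 2·1.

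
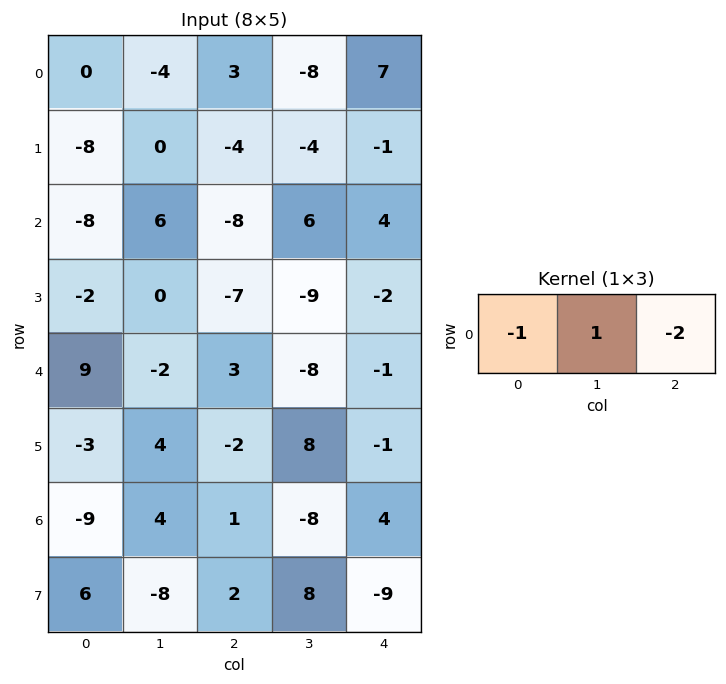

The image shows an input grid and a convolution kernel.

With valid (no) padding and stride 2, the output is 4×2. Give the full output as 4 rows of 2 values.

-10 -25
30 6
-17 -9
11 -17

Output[0,0]: The receptive field on the input at this output position is [0 -4 3]. Elementwise product with the kernel and sum: 0·-1 + -4·1 + 3·-2.
Output[0,1]: The receptive field on the input at this output position is [3 -8 7]. Elementwise product with the kernel and sum: 3·-1 + -8·1 + 7·-2.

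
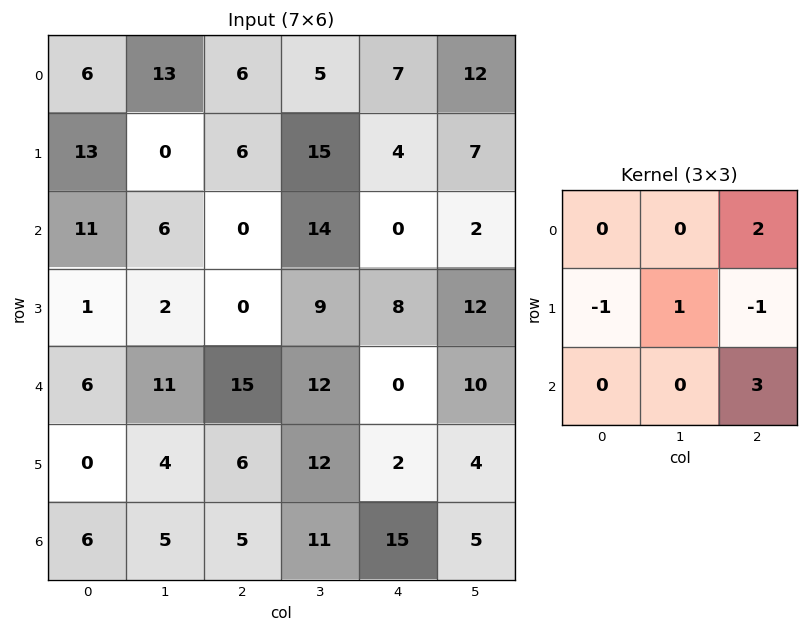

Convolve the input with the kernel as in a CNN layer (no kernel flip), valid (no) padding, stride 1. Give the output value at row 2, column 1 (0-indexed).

The receptive field on the input at this output position is [6 0 14 / 2 0 9 / 11 15 12]. Elementwise product with the kernel and sum: 14·2 + 2·-1 + 0·1 + 9·-1 + 12·3.

53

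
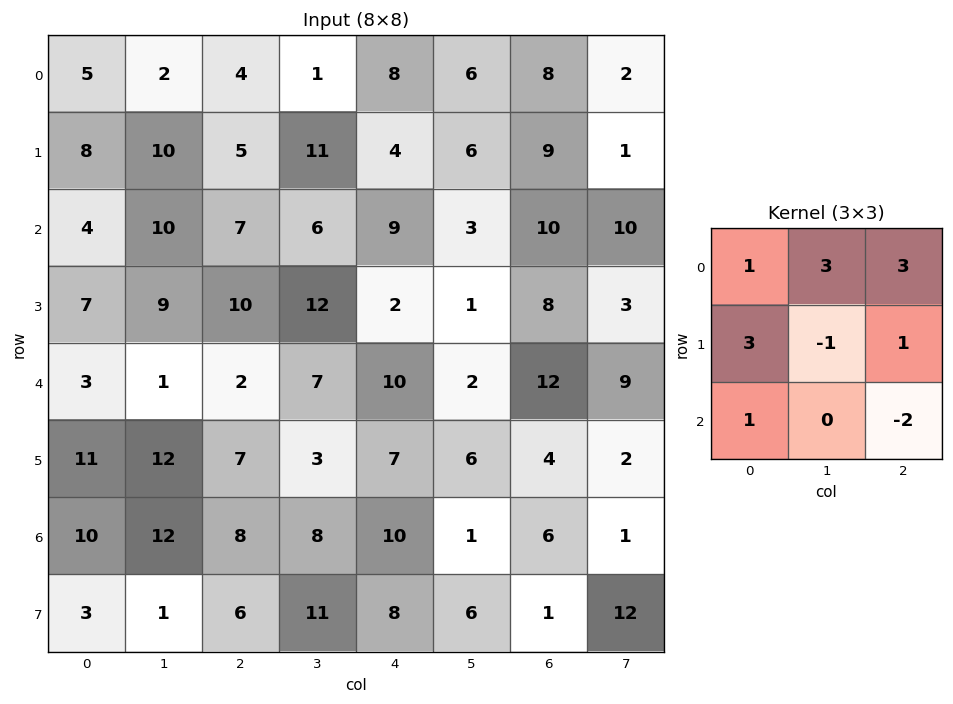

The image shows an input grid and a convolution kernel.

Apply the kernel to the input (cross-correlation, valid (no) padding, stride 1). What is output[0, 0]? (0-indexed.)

The receptive field on the input at this output position is [5 2 4 / 8 10 5 / 4 10 7]. Elementwise product with the kernel and sum: 5·1 + 2·3 + 4·3 + 8·3 + 10·-1 + 5·1 + 4·1 + 7·-2.

32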